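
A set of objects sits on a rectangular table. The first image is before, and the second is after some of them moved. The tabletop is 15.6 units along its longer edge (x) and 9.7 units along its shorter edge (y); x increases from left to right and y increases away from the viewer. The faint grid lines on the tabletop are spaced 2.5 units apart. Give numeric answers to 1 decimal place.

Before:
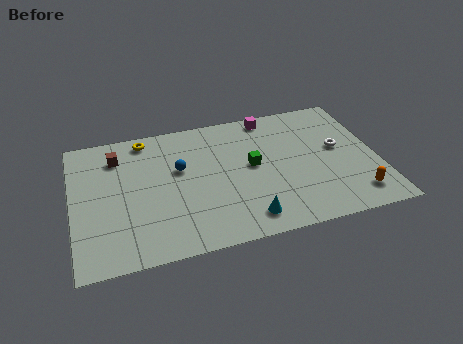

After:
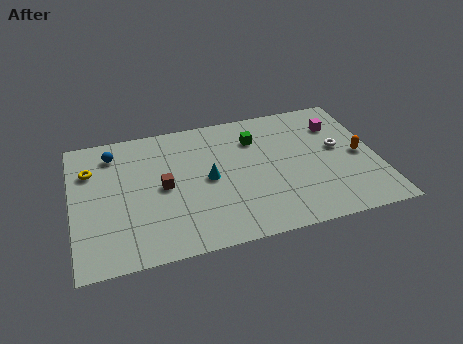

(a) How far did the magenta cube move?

3.7

From (10.4, 8.7) to (13.8, 7.2), the magenta cube covered √(3.4² + 1.5²) ≈ 3.7 units.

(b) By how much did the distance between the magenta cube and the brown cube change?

+1.4

Before: roughly 8.1 units apart; after: 9.5. That's 1.4 units further apart.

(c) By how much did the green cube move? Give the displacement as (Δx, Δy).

(0.3, 2.0)

The green cube started near (9.2, 5.2) and ended near (9.5, 7.2).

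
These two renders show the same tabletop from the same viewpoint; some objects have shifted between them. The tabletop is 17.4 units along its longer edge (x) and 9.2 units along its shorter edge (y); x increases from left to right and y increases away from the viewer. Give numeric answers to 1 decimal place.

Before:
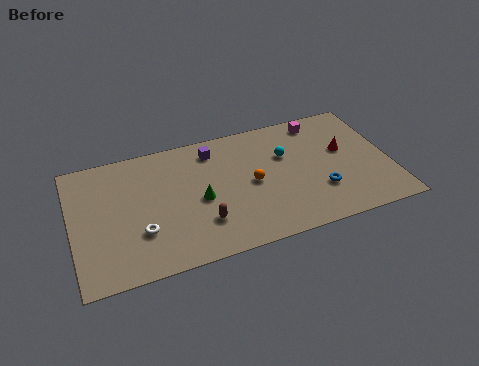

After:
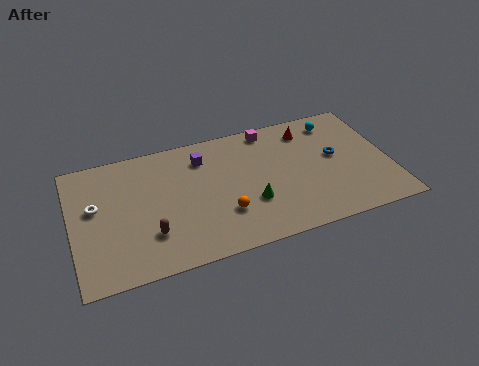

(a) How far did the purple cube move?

0.7

From (7.9, 7.6) to (7.3, 7.2), the purple cube covered √(0.6² + 0.4²) ≈ 0.7 units.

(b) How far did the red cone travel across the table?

2.8

The red cone moved from about (15.0, 5.4) to (13.2, 7.5), a distance of √(1.8² + 2.1²) ≈ 2.8.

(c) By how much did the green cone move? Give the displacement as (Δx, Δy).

(2.7, -1.1)

The green cone was at about (6.9, 4.2) and moved to about (9.6, 3.1).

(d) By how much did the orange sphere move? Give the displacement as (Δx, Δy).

(-1.7, -1.7)

The orange sphere was at about (9.8, 4.5) and moved to about (8.1, 2.8).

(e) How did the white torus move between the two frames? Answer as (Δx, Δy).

(-2.3, 2.5)

The white torus was at about (3.6, 2.9) and moved to about (1.3, 5.4).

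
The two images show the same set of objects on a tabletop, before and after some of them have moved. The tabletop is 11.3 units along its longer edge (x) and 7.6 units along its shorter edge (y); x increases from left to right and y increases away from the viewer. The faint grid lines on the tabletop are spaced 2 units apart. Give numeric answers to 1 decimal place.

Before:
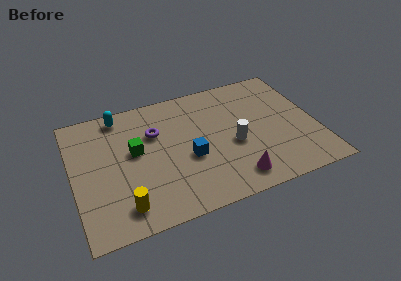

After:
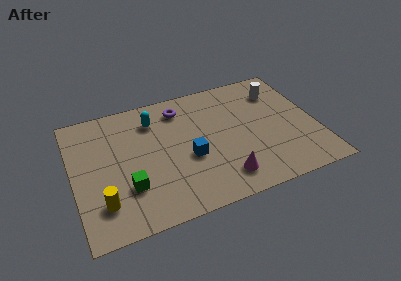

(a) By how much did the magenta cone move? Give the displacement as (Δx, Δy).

(-0.5, 0.2)

From the two frames, the magenta cone sits at roughly (7.2, 1.2) before and (6.7, 1.4) after.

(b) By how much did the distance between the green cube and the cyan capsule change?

+1.4

The distance was about 2.5 in the first image and 3.9 in the second, so they moved 1.4 units further apart.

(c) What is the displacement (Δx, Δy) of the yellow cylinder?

(-0.9, 0.5)

The yellow cylinder started near (2.1, 1.3) and ended near (1.2, 1.8).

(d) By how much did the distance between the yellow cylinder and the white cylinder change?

+3.9

Before: roughly 5.6 units apart; after: 9.5. That's 3.9 units further apart.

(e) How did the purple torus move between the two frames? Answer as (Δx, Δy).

(1.3, 1.1)

From the two frames, the purple torus sits at roughly (3.9, 5.1) before and (5.2, 6.2) after.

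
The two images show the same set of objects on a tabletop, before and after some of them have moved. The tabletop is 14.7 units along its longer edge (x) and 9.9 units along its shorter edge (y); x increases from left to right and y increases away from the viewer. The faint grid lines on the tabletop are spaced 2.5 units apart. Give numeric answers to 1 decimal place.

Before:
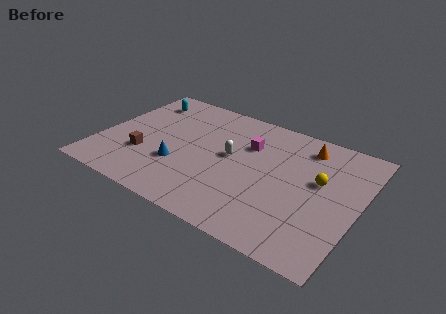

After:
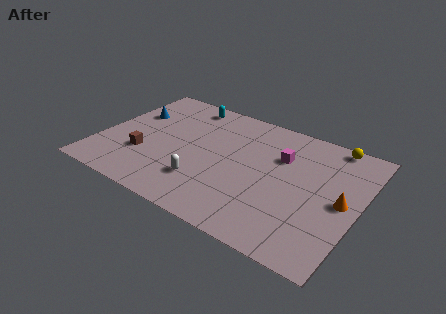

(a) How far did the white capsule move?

3.0

The white capsule was near (7.4, 5.4) before and (6.3, 2.6) after, so it travelled √(1.1² + 2.8²) ≈ 3.0 units.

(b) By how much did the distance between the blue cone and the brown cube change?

+1.5

They were about 2.0 units apart before and 3.5 after — 1.5 units further apart.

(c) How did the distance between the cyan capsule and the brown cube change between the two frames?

+0.8

The distance was about 4.9 in the first image and 5.7 in the second, so they moved 0.8 units further apart.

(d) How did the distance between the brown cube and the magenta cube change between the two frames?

+1.6

Before: roughly 6.6 units apart; after: 8.2. That's 1.6 units further apart.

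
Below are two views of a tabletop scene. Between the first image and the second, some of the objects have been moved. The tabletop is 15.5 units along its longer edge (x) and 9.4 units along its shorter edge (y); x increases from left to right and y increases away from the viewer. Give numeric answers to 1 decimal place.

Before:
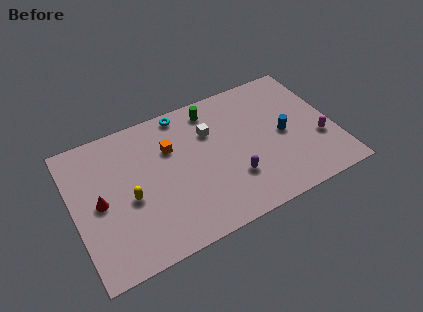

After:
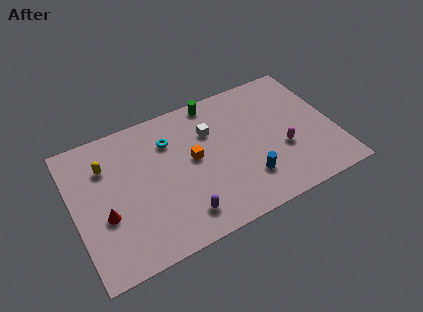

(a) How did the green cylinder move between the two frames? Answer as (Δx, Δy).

(0.2, 0.5)

The green cylinder was at about (8.6, 8.0) and moved to about (8.8, 8.5).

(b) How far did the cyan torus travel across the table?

1.9

From (6.9, 8.5) to (5.9, 6.9), the cyan torus covered √(1.0² + 1.6²) ≈ 1.9 units.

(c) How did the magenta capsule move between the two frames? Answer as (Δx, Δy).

(-2.2, 0.2)

From the two frames, the magenta capsule sits at roughly (14.5, 3.3) before and (12.3, 3.5) after.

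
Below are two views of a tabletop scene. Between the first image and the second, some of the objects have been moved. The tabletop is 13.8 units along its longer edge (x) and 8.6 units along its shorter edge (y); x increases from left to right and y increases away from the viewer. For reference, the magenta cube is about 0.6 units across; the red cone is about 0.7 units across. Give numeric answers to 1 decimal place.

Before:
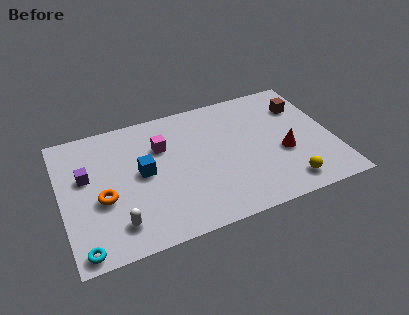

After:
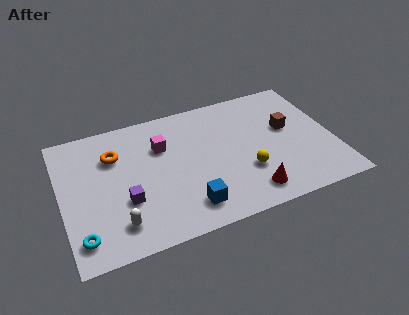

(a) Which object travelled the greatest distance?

the blue cube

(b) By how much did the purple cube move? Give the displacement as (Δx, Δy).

(1.8, -2.2)

The purple cube started near (1.3, 5.2) and ended near (3.1, 3.0).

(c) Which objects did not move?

the magenta cube and the white capsule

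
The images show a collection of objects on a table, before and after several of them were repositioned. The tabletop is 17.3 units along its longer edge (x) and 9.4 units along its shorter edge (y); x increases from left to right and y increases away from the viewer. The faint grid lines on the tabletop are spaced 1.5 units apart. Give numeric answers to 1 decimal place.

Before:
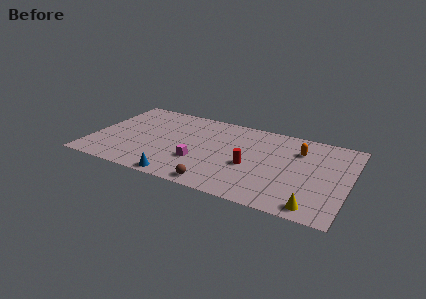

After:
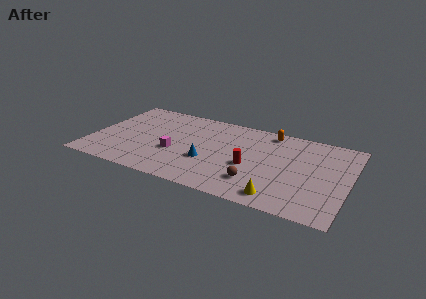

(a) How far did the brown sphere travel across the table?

2.8

The brown sphere moved from about (8.9, 1.0) to (11.4, 2.3), a distance of √(2.5² + 1.3²) ≈ 2.8.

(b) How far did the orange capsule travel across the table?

2.5

From (13.8, 6.9) to (11.7, 8.3), the orange capsule covered √(2.1² + 1.4²) ≈ 2.5 units.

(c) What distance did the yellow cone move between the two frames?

2.3

The yellow cone was near (15.3, 1.1) before and (13.0, 1.3) after, so it travelled √(2.3² + 0.2²) ≈ 2.3 units.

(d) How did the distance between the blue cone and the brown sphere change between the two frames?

+1.1

They were about 2.5 units apart before and 3.6 after — 1.1 units further apart.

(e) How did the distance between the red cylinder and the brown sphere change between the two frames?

-1.8

Before: roughly 3.5 units apart; after: 1.7. That's 1.8 units closer together.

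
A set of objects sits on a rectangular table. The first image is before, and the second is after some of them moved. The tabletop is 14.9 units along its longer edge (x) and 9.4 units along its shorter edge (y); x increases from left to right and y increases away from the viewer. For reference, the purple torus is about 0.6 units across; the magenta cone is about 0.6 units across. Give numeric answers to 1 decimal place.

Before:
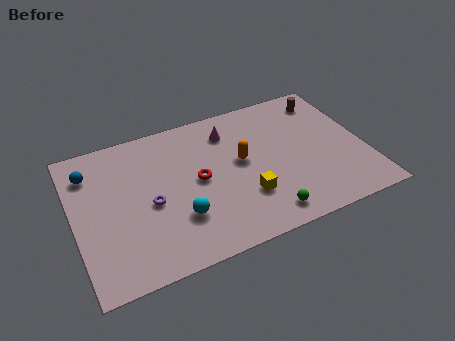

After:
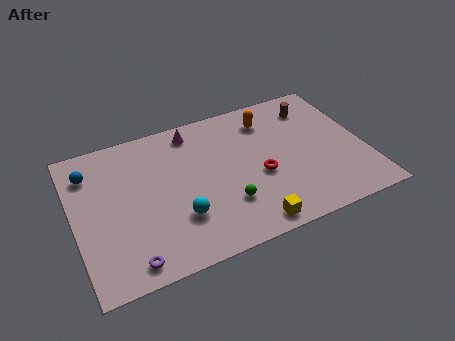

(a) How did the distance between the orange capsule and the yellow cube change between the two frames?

+4.3

The distance was about 2.4 in the first image and 6.7 in the second, so they moved 4.3 units further apart.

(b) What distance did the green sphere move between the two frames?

2.3

From (9.3, 1.3) to (7.5, 2.7), the green sphere covered √(1.8² + 1.4²) ≈ 2.3 units.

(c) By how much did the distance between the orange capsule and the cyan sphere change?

+2.8

Before: roughly 4.2 units apart; after: 7.0. That's 2.8 units further apart.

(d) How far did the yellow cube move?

1.8

The yellow cube was near (8.5, 2.8) before and (8.5, 1.0) after, so it travelled √(0.0² + 1.8²) ≈ 1.8 units.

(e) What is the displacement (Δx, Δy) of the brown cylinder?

(-0.7, -0.3)

From the two frames, the brown cylinder sits at roughly (13.4, 7.8) before and (12.7, 7.5) after.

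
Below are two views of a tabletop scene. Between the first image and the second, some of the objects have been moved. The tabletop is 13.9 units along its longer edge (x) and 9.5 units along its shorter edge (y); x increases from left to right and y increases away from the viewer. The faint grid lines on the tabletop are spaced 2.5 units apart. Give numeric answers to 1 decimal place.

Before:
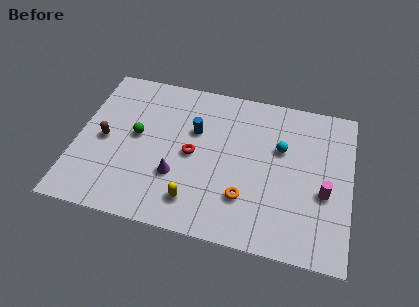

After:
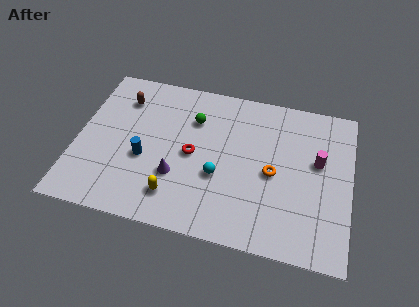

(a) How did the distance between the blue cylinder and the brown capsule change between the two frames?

-1.0

The distance was about 4.8 in the first image and 3.8 in the second, so they moved 1.0 units closer together.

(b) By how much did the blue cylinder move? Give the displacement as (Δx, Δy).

(-2.4, -2.3)

The blue cylinder started near (5.9, 6.1) and ended near (3.5, 3.8).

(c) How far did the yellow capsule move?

1.0

The yellow capsule was near (6.2, 1.8) before and (5.2, 1.9) after, so it travelled √(1.0² + 0.1²) ≈ 1.0 units.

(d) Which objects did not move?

the red torus and the purple cone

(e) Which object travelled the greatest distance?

the cyan sphere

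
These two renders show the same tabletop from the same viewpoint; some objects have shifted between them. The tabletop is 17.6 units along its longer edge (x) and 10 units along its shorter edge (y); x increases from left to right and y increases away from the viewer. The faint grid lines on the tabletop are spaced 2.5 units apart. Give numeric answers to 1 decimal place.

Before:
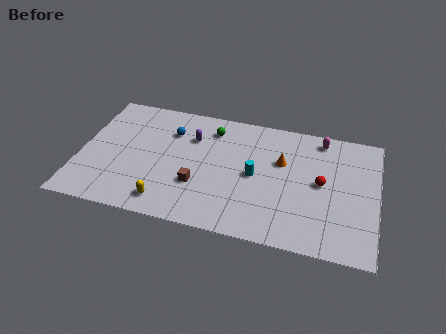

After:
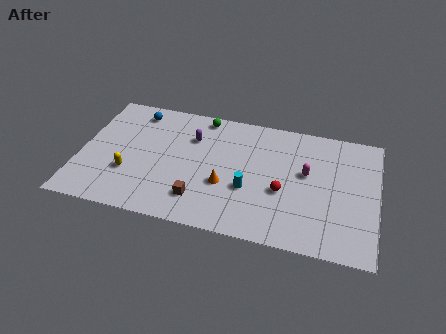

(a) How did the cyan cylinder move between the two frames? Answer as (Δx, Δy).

(-0.3, -1.2)

The cyan cylinder started near (10.4, 4.9) and ended near (10.1, 3.7).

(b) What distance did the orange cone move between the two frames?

4.2

The orange cone moved from about (11.9, 6.4) to (8.7, 3.7), a distance of √(3.2² + 2.7²) ≈ 4.2.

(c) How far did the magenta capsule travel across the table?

3.1

From (14.1, 8.8) to (13.4, 5.8), the magenta capsule covered √(0.7² + 3.0²) ≈ 3.1 units.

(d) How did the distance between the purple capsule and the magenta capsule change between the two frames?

-0.8

Before: roughly 7.8 units apart; after: 7.0. That's 0.8 units closer together.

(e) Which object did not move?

the purple capsule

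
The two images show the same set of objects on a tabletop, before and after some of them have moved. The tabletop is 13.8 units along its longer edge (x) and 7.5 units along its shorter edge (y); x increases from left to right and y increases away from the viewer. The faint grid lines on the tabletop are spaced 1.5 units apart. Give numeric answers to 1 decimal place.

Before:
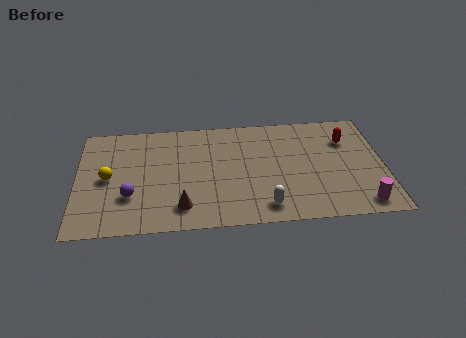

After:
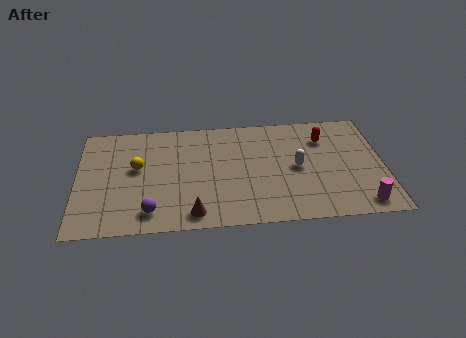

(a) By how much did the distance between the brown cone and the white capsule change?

+1.7

The distance was about 3.7 in the first image and 5.4 in the second, so they moved 1.7 units further apart.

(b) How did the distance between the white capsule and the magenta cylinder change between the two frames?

-0.4

Before: roughly 4.3 units apart; after: 3.9. That's 0.4 units closer together.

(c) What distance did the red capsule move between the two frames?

1.0

The red capsule was near (12.2, 5.4) before and (11.2, 5.6) after, so it travelled √(1.0² + 0.2²) ≈ 1.0 units.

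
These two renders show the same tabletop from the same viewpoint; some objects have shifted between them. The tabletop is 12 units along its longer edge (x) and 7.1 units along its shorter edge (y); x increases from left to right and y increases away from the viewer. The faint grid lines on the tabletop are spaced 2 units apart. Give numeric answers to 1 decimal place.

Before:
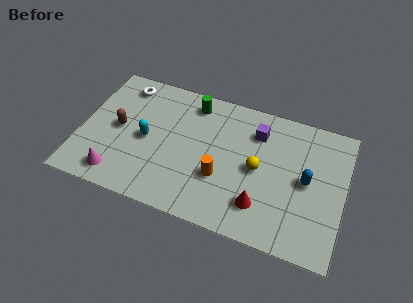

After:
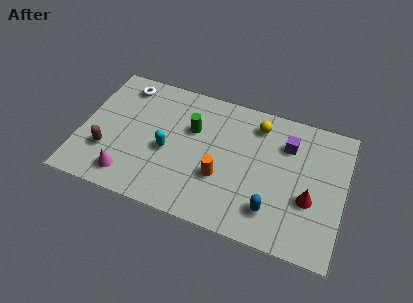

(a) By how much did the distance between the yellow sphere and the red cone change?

+2.2

They were about 1.8 units apart before and 4.0 after — 2.2 units further apart.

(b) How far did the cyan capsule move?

1.0

From (3.0, 3.4) to (4.0, 3.1), the cyan capsule covered √(1.0² + 0.3²) ≈ 1.0 units.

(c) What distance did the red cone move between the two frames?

2.3

The red cone moved from about (8.4, 1.7) to (10.5, 2.7), a distance of √(2.1² + 1.0²) ≈ 2.3.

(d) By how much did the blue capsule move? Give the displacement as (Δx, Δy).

(-1.4, -2.0)

The blue capsule started near (10.3, 3.6) and ended near (8.9, 1.6).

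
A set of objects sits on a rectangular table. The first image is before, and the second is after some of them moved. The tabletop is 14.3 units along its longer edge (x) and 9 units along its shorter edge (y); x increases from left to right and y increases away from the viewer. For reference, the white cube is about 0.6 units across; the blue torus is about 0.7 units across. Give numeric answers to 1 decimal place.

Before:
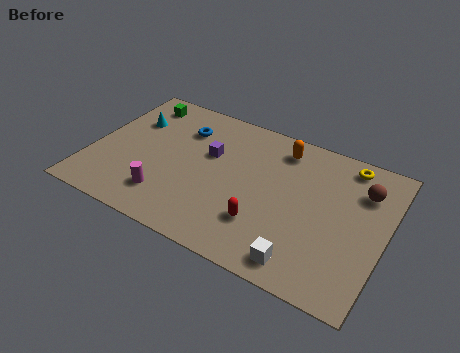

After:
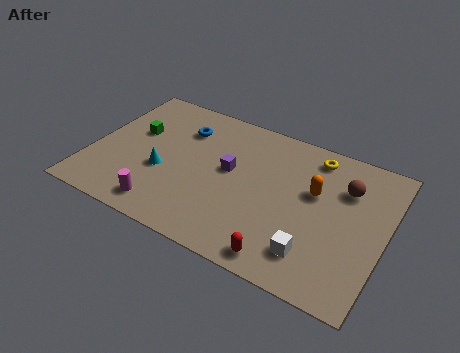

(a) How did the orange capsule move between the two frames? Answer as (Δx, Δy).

(1.9, -2.0)

The orange capsule was at about (8.9, 7.5) and moved to about (10.8, 5.5).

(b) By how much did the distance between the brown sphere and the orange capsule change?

-2.5

Before: roughly 4.2 units apart; after: 1.7. That's 2.5 units closer together.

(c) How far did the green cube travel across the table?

2.1

From (1.7, 7.6) to (1.9, 5.5), the green cube covered √(0.2² + 2.1²) ≈ 2.1 units.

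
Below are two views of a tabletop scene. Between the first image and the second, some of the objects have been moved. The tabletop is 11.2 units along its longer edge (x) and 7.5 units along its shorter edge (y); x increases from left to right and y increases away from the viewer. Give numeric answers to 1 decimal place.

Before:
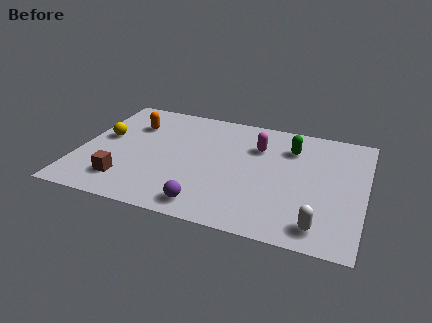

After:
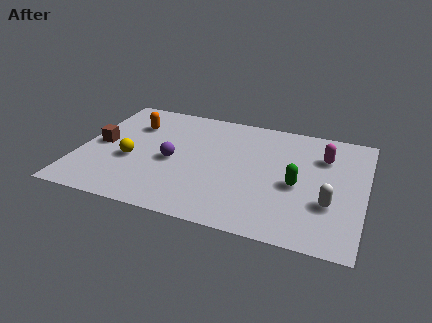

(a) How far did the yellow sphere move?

1.7

The yellow sphere moved from about (0.9, 4.2) to (2.1, 3.0), a distance of √(1.2² + 1.2²) ≈ 1.7.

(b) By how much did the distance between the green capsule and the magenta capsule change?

+1.0

Before: roughly 1.3 units apart; after: 2.3. That's 1.0 units further apart.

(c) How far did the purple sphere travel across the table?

2.9

The purple sphere moved from about (5.3, 1.0) to (3.7, 3.4), a distance of √(1.6² + 2.4²) ≈ 2.9.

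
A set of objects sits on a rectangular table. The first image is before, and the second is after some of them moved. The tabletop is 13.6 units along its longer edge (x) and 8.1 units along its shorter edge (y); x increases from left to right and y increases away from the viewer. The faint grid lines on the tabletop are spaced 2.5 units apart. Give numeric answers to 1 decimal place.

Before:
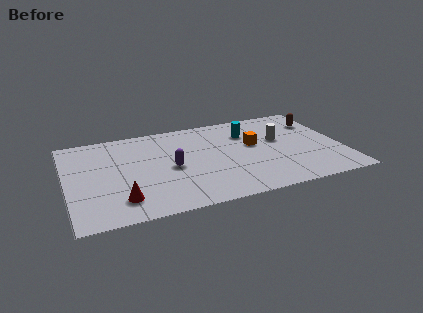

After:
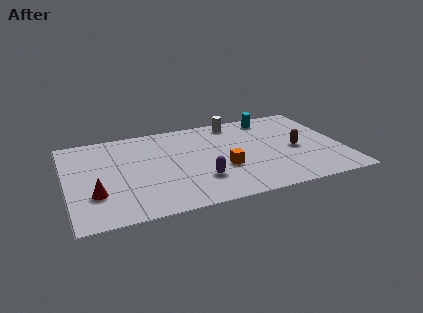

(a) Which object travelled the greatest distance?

the white cylinder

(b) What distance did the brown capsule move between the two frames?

2.7

The brown capsule was near (12.7, 6.0) before and (11.3, 3.7) after, so it travelled √(1.4² + 2.3²) ≈ 2.7 units.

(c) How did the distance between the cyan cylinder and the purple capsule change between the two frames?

+1.7

The distance was about 4.5 in the first image and 6.2 in the second, so they moved 1.7 units further apart.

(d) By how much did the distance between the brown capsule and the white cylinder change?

+1.9

The distance was about 2.4 in the first image and 4.3 in the second, so they moved 1.9 units further apart.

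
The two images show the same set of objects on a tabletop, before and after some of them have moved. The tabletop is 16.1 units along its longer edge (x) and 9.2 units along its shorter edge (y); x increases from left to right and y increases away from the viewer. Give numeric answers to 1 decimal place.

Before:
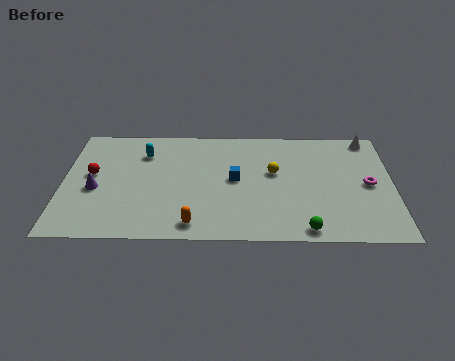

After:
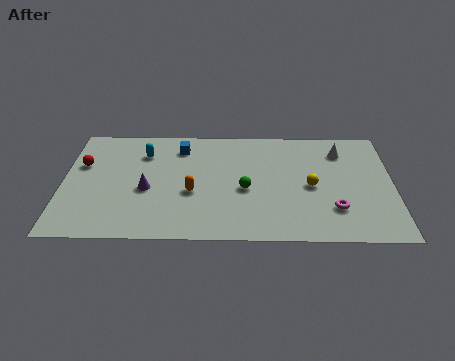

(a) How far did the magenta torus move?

2.6

The magenta torus moved from about (14.9, 4.5) to (13.2, 2.5), a distance of √(1.7² + 2.0²) ≈ 2.6.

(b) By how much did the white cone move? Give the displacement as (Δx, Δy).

(-1.4, -1.1)

The white cone started near (15.0, 8.3) and ended near (13.6, 7.2).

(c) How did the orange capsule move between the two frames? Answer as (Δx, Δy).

(-0.1, 2.5)

The orange capsule was at about (6.4, 1.2) and moved to about (6.3, 3.7).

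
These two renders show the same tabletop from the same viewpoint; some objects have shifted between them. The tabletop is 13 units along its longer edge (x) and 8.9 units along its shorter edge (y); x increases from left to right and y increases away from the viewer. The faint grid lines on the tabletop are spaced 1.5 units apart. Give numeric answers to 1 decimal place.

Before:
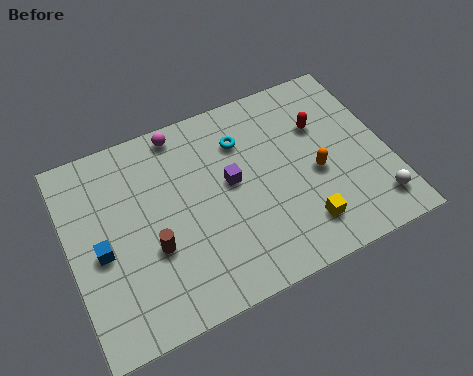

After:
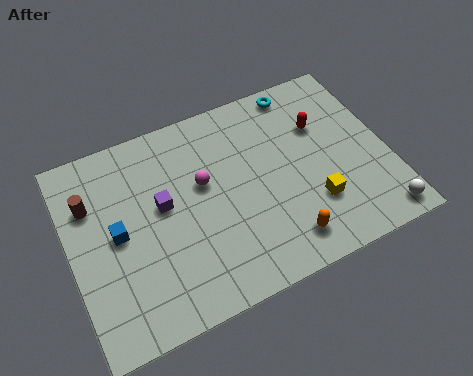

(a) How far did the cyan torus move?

3.0

The cyan torus moved from about (7.3, 6.6) to (9.9, 8.0), a distance of √(2.6² + 1.4²) ≈ 3.0.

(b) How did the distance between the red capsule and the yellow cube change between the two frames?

-0.9

Before: roughly 4.4 units apart; after: 3.5. That's 0.9 units closer together.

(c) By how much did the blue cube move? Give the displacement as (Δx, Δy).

(0.7, 0.5)

The blue cube was at about (1.2, 4.0) and moved to about (1.9, 4.5).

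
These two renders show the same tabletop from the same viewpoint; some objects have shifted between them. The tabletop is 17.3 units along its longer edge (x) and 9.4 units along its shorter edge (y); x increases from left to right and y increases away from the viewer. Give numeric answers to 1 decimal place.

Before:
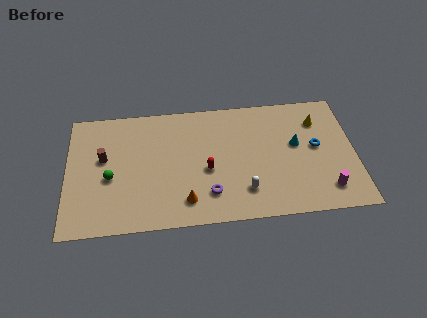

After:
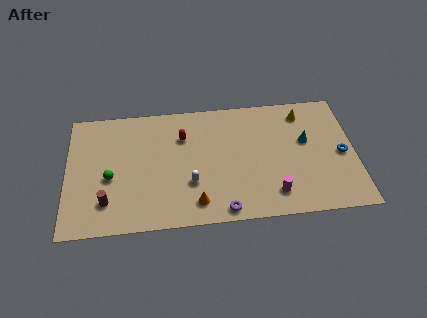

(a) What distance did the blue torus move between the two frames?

1.7

The blue torus was near (15.0, 5.1) before and (16.5, 4.4) after, so it travelled √(1.5² + 0.7²) ≈ 1.7 units.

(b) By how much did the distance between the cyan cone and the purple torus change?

+0.7

Before: roughly 6.2 units apart; after: 6.9. That's 0.7 units further apart.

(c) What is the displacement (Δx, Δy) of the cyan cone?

(0.6, 0.2)

The cyan cone started near (13.8, 5.4) and ended near (14.4, 5.6).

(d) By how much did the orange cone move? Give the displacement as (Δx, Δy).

(0.6, -0.2)

From the two frames, the orange cone sits at roughly (7.1, 1.8) before and (7.7, 1.6) after.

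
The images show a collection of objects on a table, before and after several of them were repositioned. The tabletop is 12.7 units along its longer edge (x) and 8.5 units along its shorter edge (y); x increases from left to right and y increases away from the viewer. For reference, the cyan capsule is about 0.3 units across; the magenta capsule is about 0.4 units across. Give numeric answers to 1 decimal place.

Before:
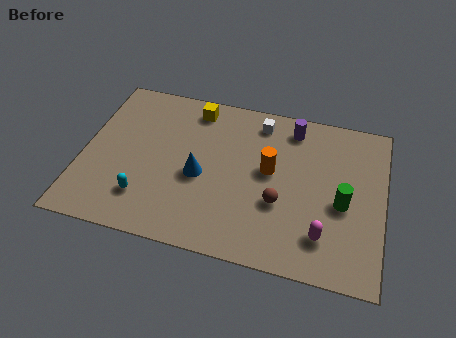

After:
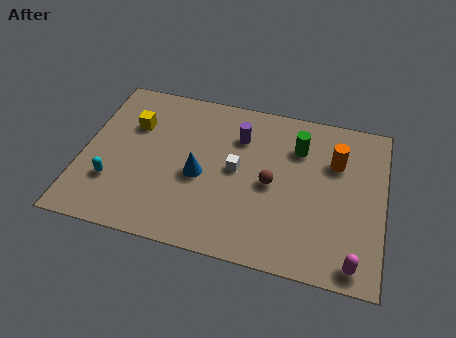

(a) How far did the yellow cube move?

2.9

From (4.5, 7.3) to (2.0, 5.8), the yellow cube covered √(2.5² + 1.5²) ≈ 2.9 units.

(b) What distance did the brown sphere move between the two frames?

1.0

From (8.4, 3.1) to (8.0, 4.0), the brown sphere covered √(0.4² + 0.9²) ≈ 1.0 units.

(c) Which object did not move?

the blue cone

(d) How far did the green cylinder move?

3.2

The green cylinder moved from about (11.0, 3.7) to (9.0, 6.2), a distance of √(2.0² + 2.5²) ≈ 3.2.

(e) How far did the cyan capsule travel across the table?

1.5

The cyan capsule moved from about (2.8, 2.0) to (1.4, 2.5), a distance of √(1.4² + 0.5²) ≈ 1.5.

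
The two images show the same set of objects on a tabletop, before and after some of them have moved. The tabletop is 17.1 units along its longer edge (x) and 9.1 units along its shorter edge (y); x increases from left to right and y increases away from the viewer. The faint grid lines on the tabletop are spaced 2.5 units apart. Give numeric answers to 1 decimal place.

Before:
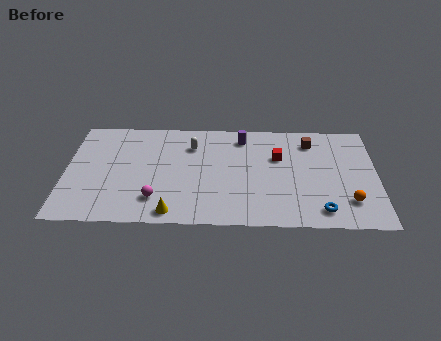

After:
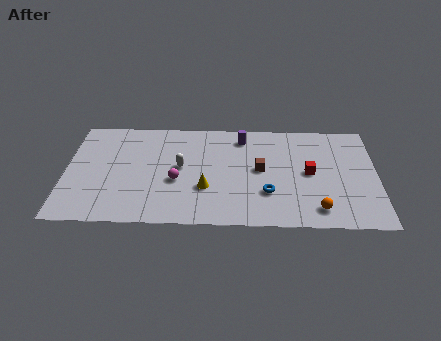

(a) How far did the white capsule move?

2.0

The white capsule was near (6.9, 6.8) before and (6.3, 4.9) after, so it travelled √(0.6² + 1.9²) ≈ 2.0 units.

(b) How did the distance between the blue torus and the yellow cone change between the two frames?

-4.7

They were about 8.1 units apart before and 3.4 after — 4.7 units closer together.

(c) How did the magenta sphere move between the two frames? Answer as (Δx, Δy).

(1.1, 1.6)

The magenta sphere was at about (5.0, 2.1) and moved to about (6.1, 3.7).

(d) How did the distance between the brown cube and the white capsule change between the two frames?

-2.2

They were about 6.6 units apart before and 4.4 after — 2.2 units closer together.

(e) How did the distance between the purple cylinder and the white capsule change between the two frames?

+1.4

Before: roughly 2.9 units apart; after: 4.3. That's 1.4 units further apart.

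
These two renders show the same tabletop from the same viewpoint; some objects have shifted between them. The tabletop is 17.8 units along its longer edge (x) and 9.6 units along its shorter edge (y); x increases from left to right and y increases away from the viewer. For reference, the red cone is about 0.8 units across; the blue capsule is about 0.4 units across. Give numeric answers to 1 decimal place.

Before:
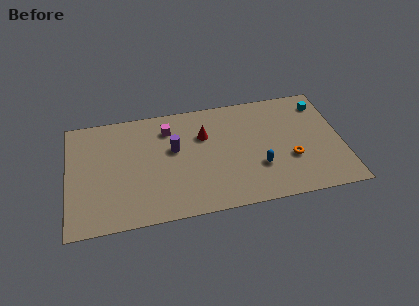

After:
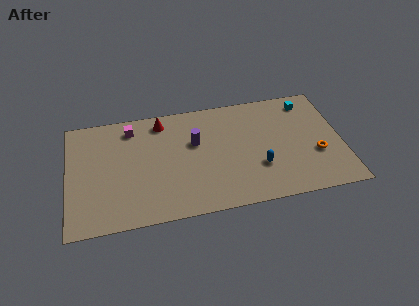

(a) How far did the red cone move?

3.2

From (8.9, 6.5) to (6.2, 8.2), the red cone covered √(2.7² + 1.7²) ≈ 3.2 units.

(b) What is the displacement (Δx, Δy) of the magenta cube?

(-2.4, 0.5)

From the two frames, the magenta cube sits at roughly (6.6, 7.5) before and (4.2, 8.0) after.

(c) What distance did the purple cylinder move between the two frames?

1.4

The purple cylinder was near (6.9, 5.7) before and (8.3, 6.0) after, so it travelled √(1.4² + 0.3²) ≈ 1.4 units.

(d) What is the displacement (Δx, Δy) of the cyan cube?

(-0.9, 0.3)

The cyan cube was at about (16.7, 7.8) and moved to about (15.8, 8.1).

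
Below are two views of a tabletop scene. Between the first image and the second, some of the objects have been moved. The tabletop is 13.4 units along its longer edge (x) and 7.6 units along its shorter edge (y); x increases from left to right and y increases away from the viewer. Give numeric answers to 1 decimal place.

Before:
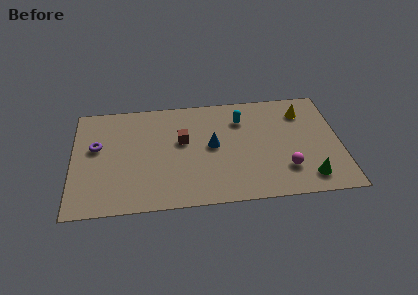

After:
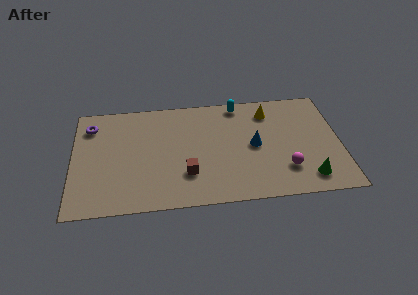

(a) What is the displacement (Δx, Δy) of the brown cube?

(0.2, -2.3)

The brown cube started near (5.5, 4.5) and ended near (5.7, 2.2).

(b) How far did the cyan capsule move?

1.1

From (8.5, 5.7) to (8.4, 6.8), the cyan capsule covered √(0.1² + 1.1²) ≈ 1.1 units.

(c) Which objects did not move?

the magenta sphere and the green cone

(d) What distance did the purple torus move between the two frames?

1.5

The purple torus moved from about (1.2, 4.5) to (0.9, 6.0), a distance of √(0.3² + 1.5²) ≈ 1.5.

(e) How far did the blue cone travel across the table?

2.1

From (7.0, 4.0) to (9.1, 3.8), the blue cone covered √(2.1² + 0.2²) ≈ 2.1 units.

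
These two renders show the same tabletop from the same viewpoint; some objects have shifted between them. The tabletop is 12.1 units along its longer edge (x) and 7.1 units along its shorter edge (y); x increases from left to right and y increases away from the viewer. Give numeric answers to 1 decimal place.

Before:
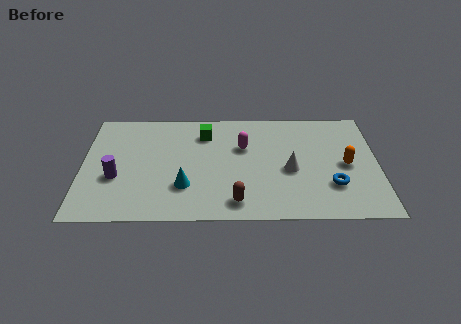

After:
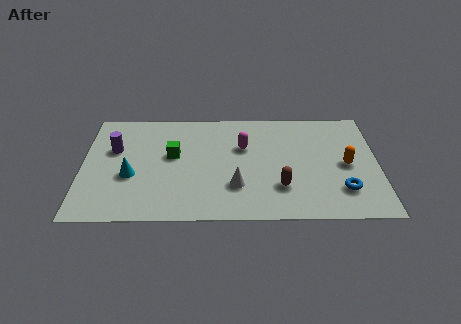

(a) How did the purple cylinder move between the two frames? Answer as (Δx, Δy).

(-0.1, 1.8)

The purple cylinder was at about (1.4, 2.7) and moved to about (1.3, 4.5).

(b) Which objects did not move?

the orange capsule and the magenta capsule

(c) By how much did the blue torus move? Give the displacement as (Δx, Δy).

(0.4, -0.3)

The blue torus was at about (10.2, 2.1) and moved to about (10.6, 1.8).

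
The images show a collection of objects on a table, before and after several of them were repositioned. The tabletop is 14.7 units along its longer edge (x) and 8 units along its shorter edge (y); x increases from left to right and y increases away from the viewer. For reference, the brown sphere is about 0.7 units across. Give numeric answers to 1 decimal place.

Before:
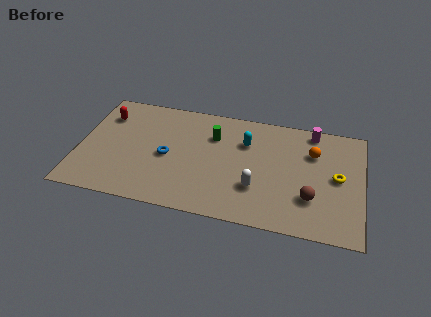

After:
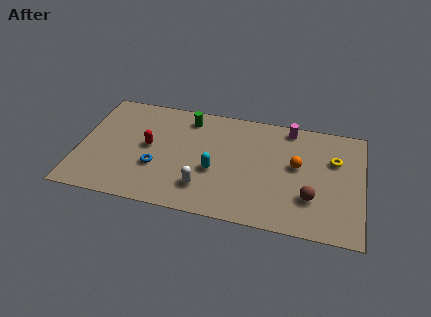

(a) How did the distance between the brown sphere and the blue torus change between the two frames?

+0.4

Before: roughly 7.6 units apart; after: 8.0. That's 0.4 units further apart.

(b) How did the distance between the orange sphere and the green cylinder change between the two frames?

+1.0

They were about 5.2 units apart before and 6.2 after — 1.0 units further apart.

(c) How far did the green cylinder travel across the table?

1.7

From (6.9, 5.7) to (5.5, 6.7), the green cylinder covered √(1.4² + 1.0²) ≈ 1.7 units.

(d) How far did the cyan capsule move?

2.8

The cyan capsule moved from about (8.6, 5.6) to (7.1, 3.2), a distance of √(1.5² + 2.4²) ≈ 2.8.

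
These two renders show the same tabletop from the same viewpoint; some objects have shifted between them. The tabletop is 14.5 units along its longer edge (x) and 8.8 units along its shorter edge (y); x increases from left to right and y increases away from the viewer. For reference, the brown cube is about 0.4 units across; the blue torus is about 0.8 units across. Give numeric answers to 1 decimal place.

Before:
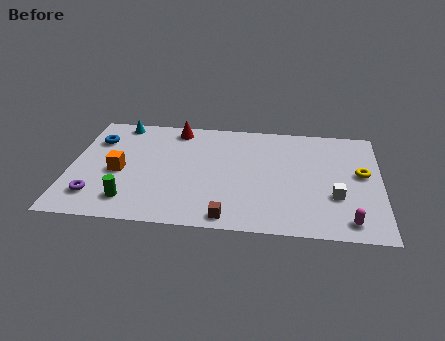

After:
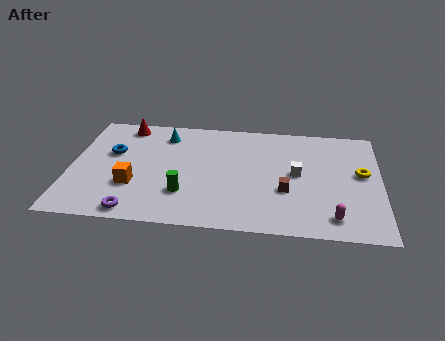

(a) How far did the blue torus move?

1.3

The blue torus was near (1.1, 6.4) before and (1.9, 5.4) after, so it travelled √(0.8² + 1.0²) ≈ 1.3 units.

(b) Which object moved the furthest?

the brown cube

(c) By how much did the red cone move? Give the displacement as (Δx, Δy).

(-2.4, 0.0)

The red cone was at about (4.8, 7.7) and moved to about (2.4, 7.7).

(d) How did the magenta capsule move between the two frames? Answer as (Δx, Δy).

(-0.7, 0.2)

From the two frames, the magenta capsule sits at roughly (13.0, 1.2) before and (12.3, 1.4) after.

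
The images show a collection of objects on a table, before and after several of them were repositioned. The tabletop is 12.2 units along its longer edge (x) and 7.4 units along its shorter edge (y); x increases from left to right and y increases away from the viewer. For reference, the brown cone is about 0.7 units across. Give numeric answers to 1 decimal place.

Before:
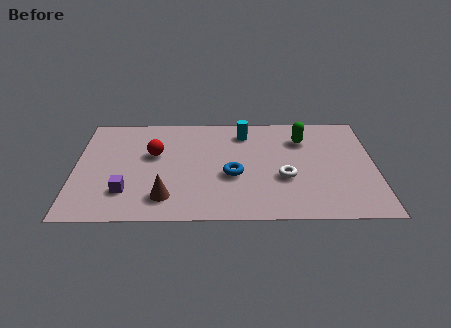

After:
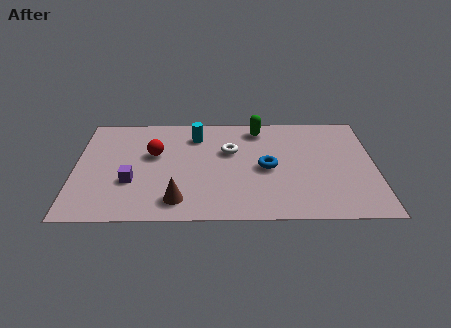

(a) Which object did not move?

the red sphere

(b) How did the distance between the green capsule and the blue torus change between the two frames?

-1.0

Before: roughly 3.8 units apart; after: 2.8. That's 1.0 units closer together.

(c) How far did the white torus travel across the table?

2.9

From (8.5, 2.8) to (6.3, 4.7), the white torus covered √(2.2² + 1.9²) ≈ 2.9 units.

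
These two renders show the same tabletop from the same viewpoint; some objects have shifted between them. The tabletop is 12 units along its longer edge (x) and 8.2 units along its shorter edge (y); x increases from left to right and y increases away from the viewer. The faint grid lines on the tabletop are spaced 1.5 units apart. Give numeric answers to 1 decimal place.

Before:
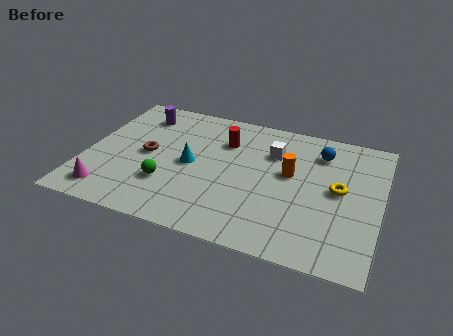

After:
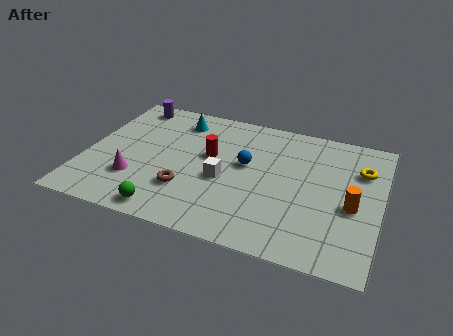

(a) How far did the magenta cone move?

1.5

The magenta cone moved from about (1.2, 1.3) to (2.2, 2.4), a distance of √(1.0² + 1.1²) ≈ 1.5.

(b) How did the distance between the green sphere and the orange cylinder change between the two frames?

+2.4

The distance was about 5.3 in the first image and 7.7 in the second, so they moved 2.4 units further apart.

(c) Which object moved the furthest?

the blue sphere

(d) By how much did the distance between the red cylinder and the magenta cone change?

-2.6

They were about 6.3 units apart before and 3.7 after — 2.6 units closer together.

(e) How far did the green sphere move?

1.6

The green sphere was near (3.5, 2.5) before and (3.7, 0.9) after, so it travelled √(0.2² + 1.6²) ≈ 1.6 units.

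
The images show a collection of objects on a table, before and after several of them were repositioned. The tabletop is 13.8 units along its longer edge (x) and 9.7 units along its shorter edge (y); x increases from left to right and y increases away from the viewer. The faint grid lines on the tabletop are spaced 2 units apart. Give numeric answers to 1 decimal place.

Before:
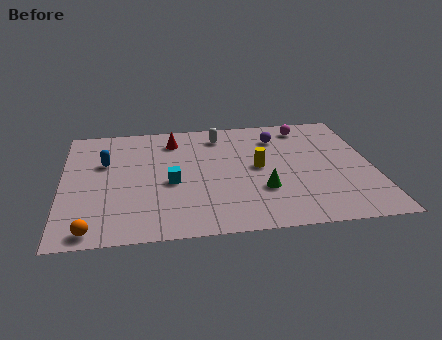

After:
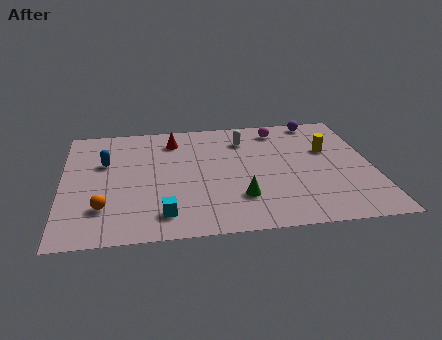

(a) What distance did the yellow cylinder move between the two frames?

3.4

The yellow cylinder moved from about (8.7, 5.0) to (11.9, 6.1), a distance of √(3.2² + 1.1²) ≈ 3.4.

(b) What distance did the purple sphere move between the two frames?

2.3

The purple sphere was near (9.7, 7.5) before and (11.6, 8.8) after, so it travelled √(1.9² + 1.3²) ≈ 2.3 units.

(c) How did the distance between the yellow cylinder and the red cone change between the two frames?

+2.5

Before: roughly 4.6 units apart; after: 7.1. That's 2.5 units further apart.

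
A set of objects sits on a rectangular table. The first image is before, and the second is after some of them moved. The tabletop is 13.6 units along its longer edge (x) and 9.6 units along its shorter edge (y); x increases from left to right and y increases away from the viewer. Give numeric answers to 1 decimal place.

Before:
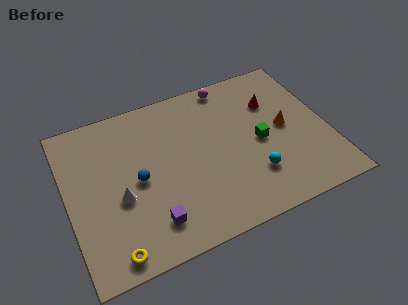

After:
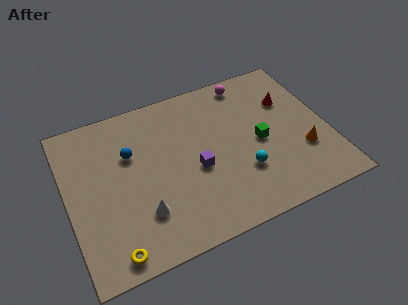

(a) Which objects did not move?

the yellow torus and the green cube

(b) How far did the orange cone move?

1.9

The orange cone moved from about (11.4, 4.9) to (12.1, 3.1), a distance of √(0.7² + 1.8²) ≈ 1.9.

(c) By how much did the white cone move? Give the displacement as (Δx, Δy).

(1.0, -1.3)

The white cone started near (2.6, 3.9) and ended near (3.6, 2.6).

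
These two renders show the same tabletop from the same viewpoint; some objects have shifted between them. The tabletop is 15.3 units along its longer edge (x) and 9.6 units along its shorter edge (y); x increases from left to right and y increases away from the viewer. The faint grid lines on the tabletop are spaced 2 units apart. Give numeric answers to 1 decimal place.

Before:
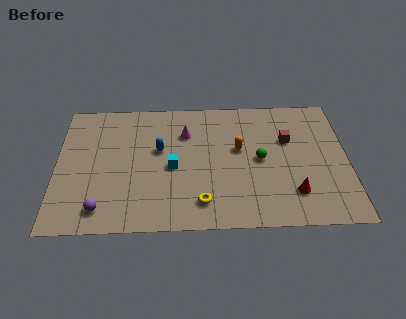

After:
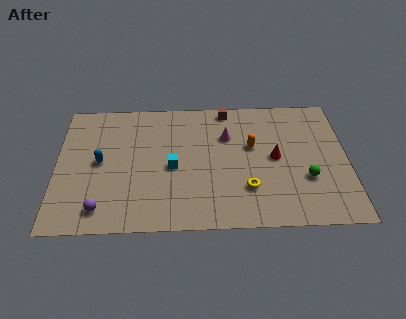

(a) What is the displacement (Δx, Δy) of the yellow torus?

(2.4, 0.9)

From the two frames, the yellow torus sits at roughly (7.6, 1.8) before and (10.0, 2.7) after.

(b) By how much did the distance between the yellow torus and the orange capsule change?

-1.2

The distance was about 4.3 in the first image and 3.1 in the second, so they moved 1.2 units closer together.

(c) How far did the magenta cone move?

2.2

From (6.8, 6.9) to (9.0, 6.6), the magenta cone covered √(2.2² + 0.3²) ≈ 2.2 units.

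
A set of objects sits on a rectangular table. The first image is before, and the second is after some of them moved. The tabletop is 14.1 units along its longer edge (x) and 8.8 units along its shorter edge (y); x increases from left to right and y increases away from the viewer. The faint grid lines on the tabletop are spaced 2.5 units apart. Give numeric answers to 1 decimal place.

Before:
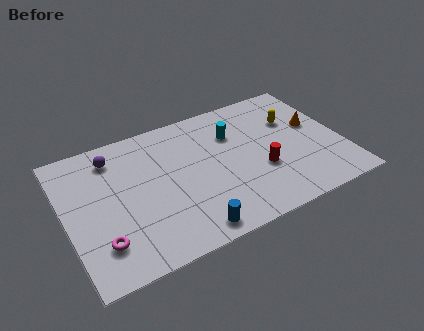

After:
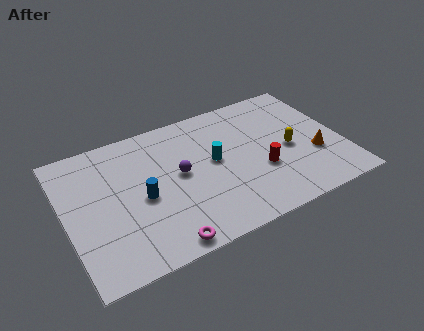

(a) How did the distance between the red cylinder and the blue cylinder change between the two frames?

+1.5

They were about 4.6 units apart before and 6.1 after — 1.5 units further apart.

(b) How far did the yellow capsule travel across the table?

2.0

The yellow capsule moved from about (11.9, 5.9) to (11.4, 4.0), a distance of √(0.5² + 1.9²) ≈ 2.0.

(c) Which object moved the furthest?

the purple sphere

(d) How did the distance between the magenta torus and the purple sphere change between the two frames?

-1.1

They were about 5.2 units apart before and 4.1 after — 1.1 units closer together.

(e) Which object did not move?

the red cylinder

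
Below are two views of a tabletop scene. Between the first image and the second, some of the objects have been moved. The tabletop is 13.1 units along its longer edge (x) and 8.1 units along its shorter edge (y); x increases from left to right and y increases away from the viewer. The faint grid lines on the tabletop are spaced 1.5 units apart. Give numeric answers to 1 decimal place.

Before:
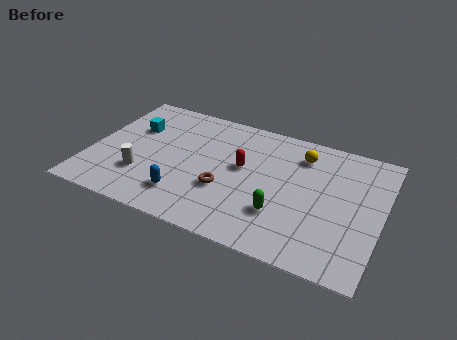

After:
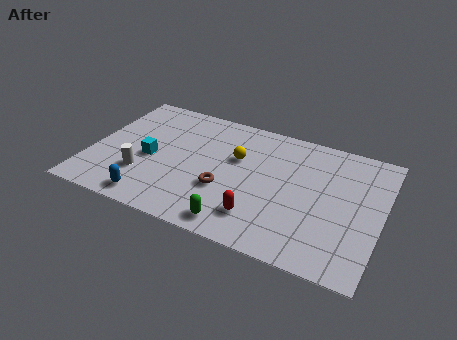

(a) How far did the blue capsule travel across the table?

1.6

From (4.5, 1.8) to (3.1, 1.0), the blue capsule covered √(1.4² + 0.8²) ≈ 1.6 units.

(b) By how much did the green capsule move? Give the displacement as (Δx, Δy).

(-1.8, -1.4)

The green capsule was at about (8.8, 2.4) and moved to about (7.0, 1.0).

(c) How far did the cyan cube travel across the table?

2.1

The cyan cube was near (1.7, 5.4) before and (2.7, 3.6) after, so it travelled √(1.0² + 1.8²) ≈ 2.1 units.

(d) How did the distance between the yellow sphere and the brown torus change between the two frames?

-2.5

They were about 4.7 units apart before and 2.2 after — 2.5 units closer together.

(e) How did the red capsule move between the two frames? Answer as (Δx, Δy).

(1.1, -2.8)

The red capsule was at about (6.8, 4.6) and moved to about (7.9, 1.8).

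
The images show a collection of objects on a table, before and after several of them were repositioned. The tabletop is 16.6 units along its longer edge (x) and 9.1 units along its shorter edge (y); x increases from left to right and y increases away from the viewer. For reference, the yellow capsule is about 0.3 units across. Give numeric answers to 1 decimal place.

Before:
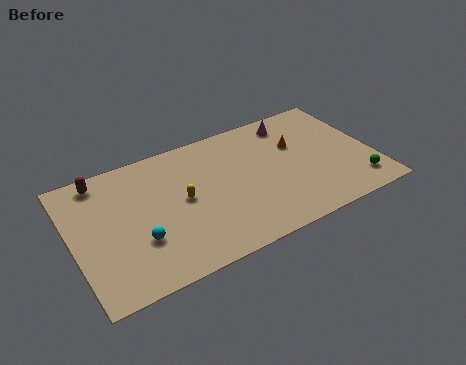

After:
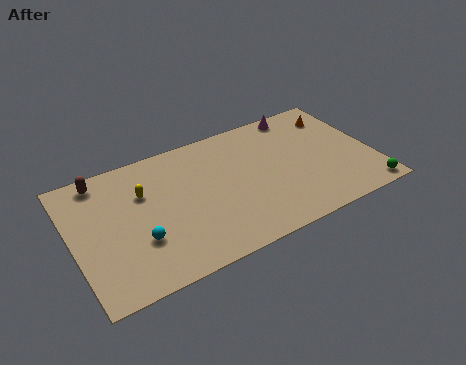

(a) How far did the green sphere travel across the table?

0.9

From (15.4, 1.7) to (15.8, 0.9), the green sphere covered √(0.4² + 0.8²) ≈ 0.9 units.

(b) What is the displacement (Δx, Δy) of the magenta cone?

(0.5, 0.5)

From the two frames, the magenta cone sits at roughly (12.6, 7.7) before and (13.1, 8.2) after.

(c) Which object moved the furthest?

the orange cone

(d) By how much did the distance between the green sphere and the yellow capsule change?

+3.0

They were about 9.9 units apart before and 12.9 after — 3.0 units further apart.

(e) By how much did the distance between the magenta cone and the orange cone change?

+0.4

Before: roughly 1.8 units apart; after: 2.2. That's 0.4 units further apart.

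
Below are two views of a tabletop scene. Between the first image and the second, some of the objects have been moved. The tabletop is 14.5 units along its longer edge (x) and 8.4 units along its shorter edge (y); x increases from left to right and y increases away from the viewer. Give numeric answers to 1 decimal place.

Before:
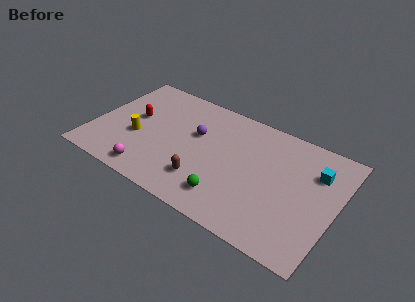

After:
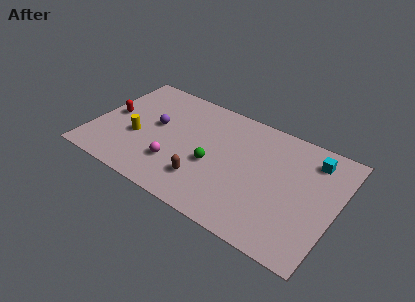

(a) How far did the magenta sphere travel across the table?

1.8

From (3.9, 1.1) to (5.2, 2.4), the magenta sphere covered √(1.3² + 1.3²) ≈ 1.8 units.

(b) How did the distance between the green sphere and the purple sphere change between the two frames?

-0.4

Before: roughly 4.3 units apart; after: 3.9. That's 0.4 units closer together.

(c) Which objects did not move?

the yellow cylinder and the brown capsule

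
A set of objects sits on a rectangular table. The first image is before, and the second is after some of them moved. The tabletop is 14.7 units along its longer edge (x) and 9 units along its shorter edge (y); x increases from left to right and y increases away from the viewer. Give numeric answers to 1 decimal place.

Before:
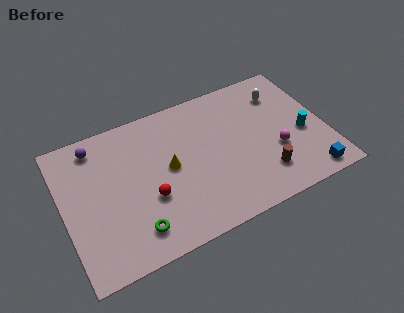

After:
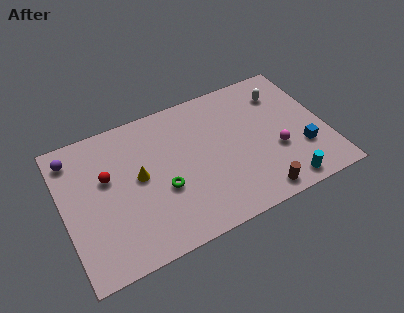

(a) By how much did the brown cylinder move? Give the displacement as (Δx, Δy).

(-0.5, -1.1)

The brown cylinder was at about (10.9, 2.1) and moved to about (10.4, 1.0).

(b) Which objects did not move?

the magenta sphere and the white capsule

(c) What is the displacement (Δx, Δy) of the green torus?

(1.8, 1.8)

The green torus started near (3.6, 1.7) and ended near (5.4, 3.5).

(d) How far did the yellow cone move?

1.7

From (5.9, 4.7) to (4.2, 4.8), the yellow cone covered √(1.7² + 0.1²) ≈ 1.7 units.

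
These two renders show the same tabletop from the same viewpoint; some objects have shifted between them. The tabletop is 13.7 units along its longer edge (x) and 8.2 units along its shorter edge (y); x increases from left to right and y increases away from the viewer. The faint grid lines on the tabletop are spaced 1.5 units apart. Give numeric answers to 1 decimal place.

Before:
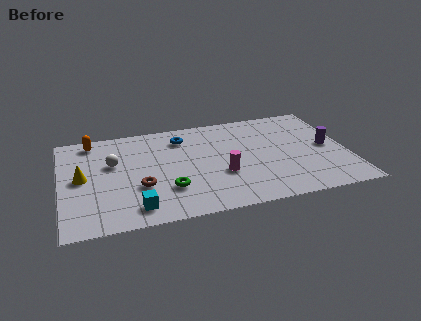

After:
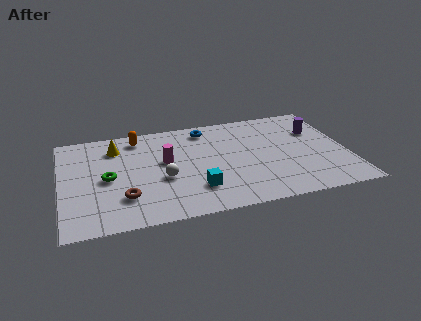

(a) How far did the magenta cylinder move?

3.1

The magenta cylinder moved from about (7.6, 3.0) to (5.0, 4.7), a distance of √(2.6² + 1.7²) ≈ 3.1.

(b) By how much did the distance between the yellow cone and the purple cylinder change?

-2.1

Before: roughly 11.8 units apart; after: 9.7. That's 2.1 units closer together.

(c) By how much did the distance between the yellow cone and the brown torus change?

+1.2

Before: roughly 3.0 units apart; after: 4.2. That's 1.2 units further apart.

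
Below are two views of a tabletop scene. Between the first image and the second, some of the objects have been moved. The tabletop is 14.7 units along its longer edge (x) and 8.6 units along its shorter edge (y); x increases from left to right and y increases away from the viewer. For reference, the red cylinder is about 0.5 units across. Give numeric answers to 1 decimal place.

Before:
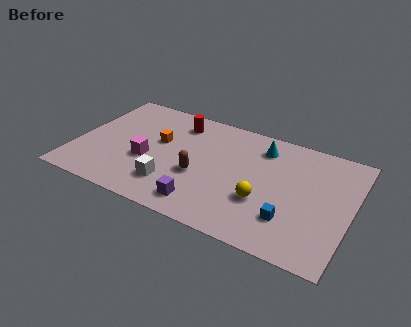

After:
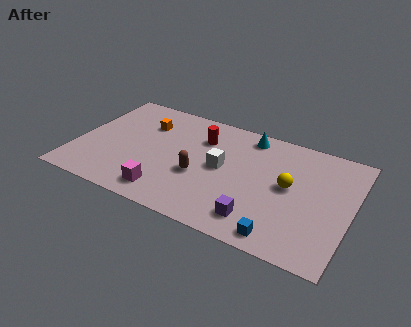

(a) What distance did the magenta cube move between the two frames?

2.4

From (3.9, 3.4) to (5.2, 1.4), the magenta cube covered √(1.3² + 2.0²) ≈ 2.4 units.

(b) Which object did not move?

the brown capsule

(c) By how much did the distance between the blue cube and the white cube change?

-1.3

Before: roughly 6.3 units apart; after: 5.0. That's 1.3 units closer together.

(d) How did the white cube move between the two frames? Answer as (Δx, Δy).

(2.4, 2.4)

From the two frames, the white cube sits at roughly (5.4, 2.1) before and (7.8, 4.5) after.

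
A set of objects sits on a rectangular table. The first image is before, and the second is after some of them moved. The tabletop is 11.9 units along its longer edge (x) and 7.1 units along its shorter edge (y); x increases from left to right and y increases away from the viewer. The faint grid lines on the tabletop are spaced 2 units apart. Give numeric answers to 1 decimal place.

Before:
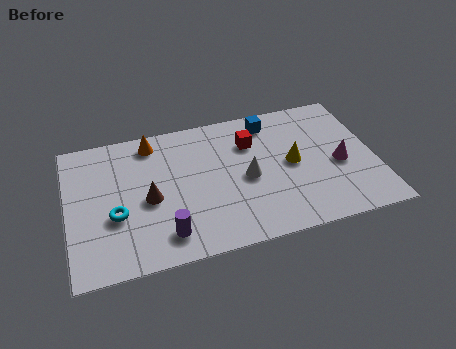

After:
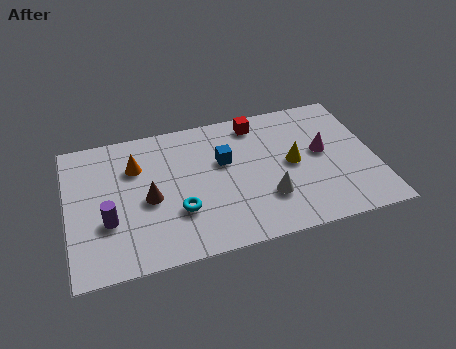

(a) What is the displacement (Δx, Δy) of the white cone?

(0.7, -1.2)

The white cone was at about (6.9, 3.3) and moved to about (7.6, 2.1).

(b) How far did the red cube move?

1.0

The red cube was near (7.2, 5.1) before and (7.5, 6.1) after, so it travelled √(0.3² + 1.0²) ≈ 1.0 units.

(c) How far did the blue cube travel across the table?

2.5

From (8.0, 6.0) to (6.1, 4.4), the blue cube covered √(1.9² + 1.6²) ≈ 2.5 units.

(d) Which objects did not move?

the yellow cone and the brown cone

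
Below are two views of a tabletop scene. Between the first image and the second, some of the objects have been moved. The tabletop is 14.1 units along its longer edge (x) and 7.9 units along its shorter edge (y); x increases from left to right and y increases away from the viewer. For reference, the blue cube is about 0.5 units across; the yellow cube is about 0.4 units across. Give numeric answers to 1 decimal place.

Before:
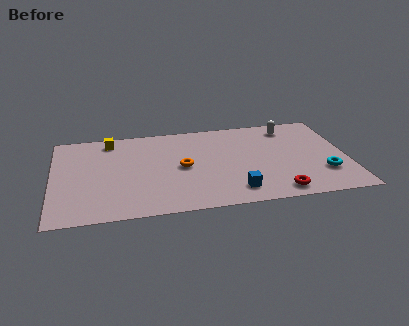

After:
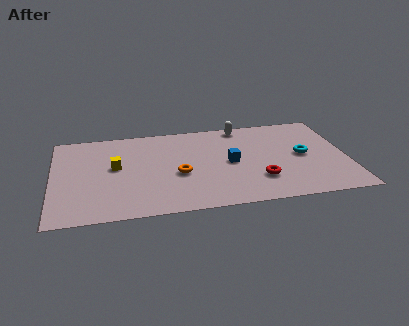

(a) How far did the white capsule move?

2.4

The white capsule moved from about (11.5, 6.6) to (9.2, 7.1), a distance of √(2.3² + 0.5²) ≈ 2.4.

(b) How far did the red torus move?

1.4

The red torus was near (10.6, 1.0) before and (9.8, 2.2) after, so it travelled √(0.8² + 1.2²) ≈ 1.4 units.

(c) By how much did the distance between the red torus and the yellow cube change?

-2.6

They were about 9.7 units apart before and 7.1 after — 2.6 units closer together.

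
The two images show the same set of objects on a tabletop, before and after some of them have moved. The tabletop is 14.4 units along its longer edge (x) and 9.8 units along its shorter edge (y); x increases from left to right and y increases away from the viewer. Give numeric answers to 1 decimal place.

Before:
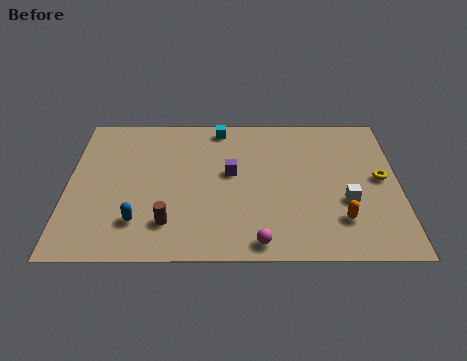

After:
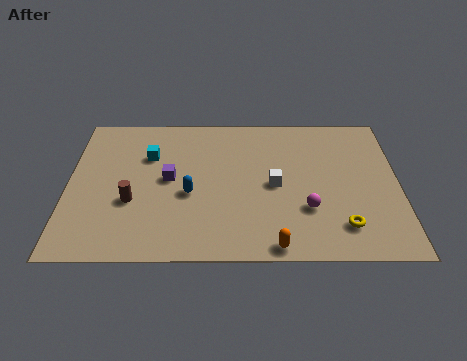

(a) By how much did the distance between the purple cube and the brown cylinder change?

-2.1

They were about 4.3 units apart before and 2.2 after — 2.1 units closer together.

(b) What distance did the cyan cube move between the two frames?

3.7

The cyan cube was near (6.6, 8.7) before and (3.5, 6.7) after, so it travelled √(3.1² + 2.0²) ≈ 3.7 units.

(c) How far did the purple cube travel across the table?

2.7

From (7.1, 5.5) to (4.4, 5.1), the purple cube covered √(2.7² + 0.4²) ≈ 2.7 units.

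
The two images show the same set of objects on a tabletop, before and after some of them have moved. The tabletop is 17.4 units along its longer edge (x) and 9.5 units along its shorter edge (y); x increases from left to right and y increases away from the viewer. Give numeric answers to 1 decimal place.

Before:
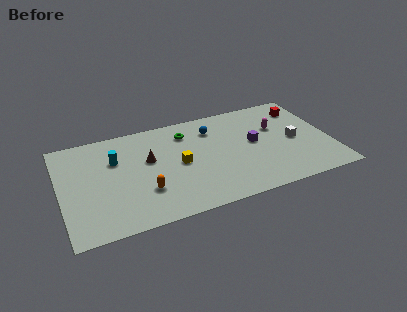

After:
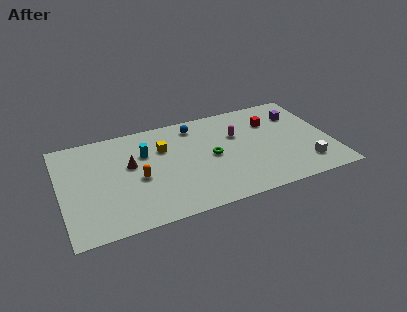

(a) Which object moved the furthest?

the purple cube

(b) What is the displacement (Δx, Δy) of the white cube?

(0.4, -2.5)

The white cube was at about (15.1, 4.5) and moved to about (15.5, 2.0).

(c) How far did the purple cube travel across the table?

3.6

The purple cube moved from about (12.5, 5.1) to (15.6, 7.0), a distance of √(3.1² + 1.9²) ≈ 3.6.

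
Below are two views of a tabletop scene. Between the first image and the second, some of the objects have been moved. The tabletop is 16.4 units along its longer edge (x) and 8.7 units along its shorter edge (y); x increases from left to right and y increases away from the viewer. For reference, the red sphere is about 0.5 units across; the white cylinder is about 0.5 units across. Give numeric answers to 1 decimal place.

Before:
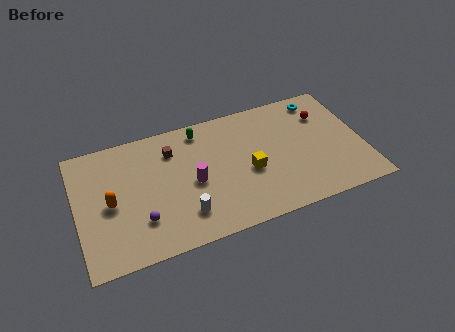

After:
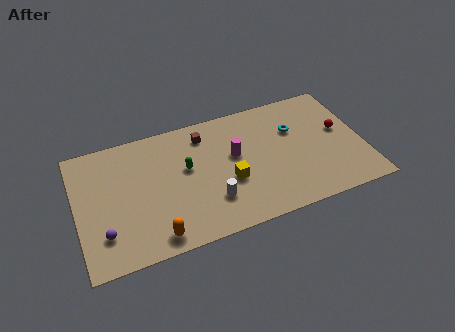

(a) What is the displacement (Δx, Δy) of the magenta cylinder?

(2.5, 1.1)

The magenta cylinder was at about (6.6, 4.0) and moved to about (9.1, 5.1).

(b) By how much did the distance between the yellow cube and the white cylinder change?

-2.8

The distance was about 4.3 in the first image and 1.5 in the second, so they moved 2.8 units closer together.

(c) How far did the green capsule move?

2.6

The green capsule was near (7.3, 7.5) before and (6.3, 5.1) after, so it travelled √(1.0² + 2.4²) ≈ 2.6 units.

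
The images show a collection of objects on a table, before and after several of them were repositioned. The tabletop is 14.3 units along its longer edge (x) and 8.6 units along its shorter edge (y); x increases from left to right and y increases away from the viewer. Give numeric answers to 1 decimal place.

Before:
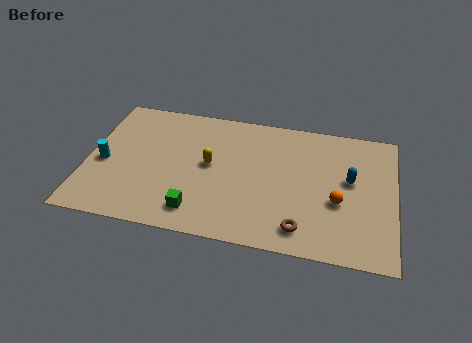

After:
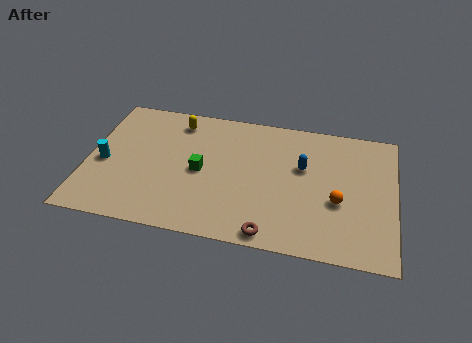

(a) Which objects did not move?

the orange sphere and the cyan cylinder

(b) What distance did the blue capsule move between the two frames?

2.2

The blue capsule moved from about (12.2, 4.9) to (10.0, 5.3), a distance of √(2.2² + 0.4²) ≈ 2.2.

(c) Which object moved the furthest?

the yellow capsule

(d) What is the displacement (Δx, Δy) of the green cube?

(0.0, 2.6)

From the two frames, the green cube sits at roughly (5.3, 1.5) before and (5.3, 4.1) after.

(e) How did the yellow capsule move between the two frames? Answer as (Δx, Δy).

(-1.7, 2.6)

From the two frames, the yellow capsule sits at roughly (5.7, 4.6) before and (4.0, 7.2) after.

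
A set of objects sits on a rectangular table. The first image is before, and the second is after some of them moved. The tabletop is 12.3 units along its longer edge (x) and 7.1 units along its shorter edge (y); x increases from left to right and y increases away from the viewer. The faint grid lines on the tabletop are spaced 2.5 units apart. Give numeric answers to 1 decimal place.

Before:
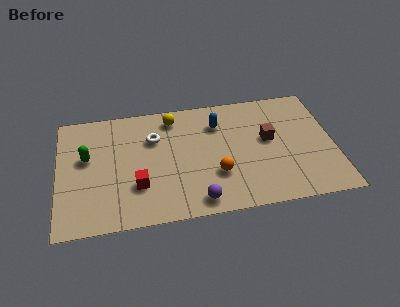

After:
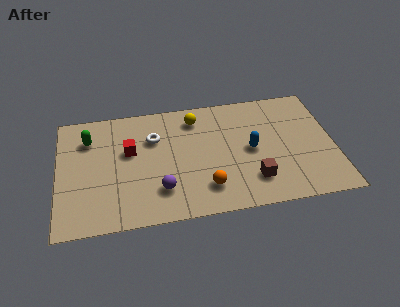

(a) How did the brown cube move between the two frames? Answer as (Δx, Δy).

(-0.8, -2.3)

The brown cube was at about (9.4, 4.0) and moved to about (8.6, 1.7).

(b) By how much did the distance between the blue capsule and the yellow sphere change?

+1.2

The distance was about 2.1 in the first image and 3.3 in the second, so they moved 1.2 units further apart.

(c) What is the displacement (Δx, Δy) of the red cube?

(-0.3, 2.1)

The red cube was at about (3.5, 2.2) and moved to about (3.2, 4.3).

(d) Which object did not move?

the white torus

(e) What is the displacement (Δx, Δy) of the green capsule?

(0.1, 1.1)

The green capsule started near (1.3, 4.2) and ended near (1.4, 5.3).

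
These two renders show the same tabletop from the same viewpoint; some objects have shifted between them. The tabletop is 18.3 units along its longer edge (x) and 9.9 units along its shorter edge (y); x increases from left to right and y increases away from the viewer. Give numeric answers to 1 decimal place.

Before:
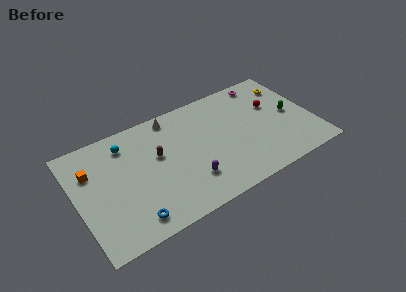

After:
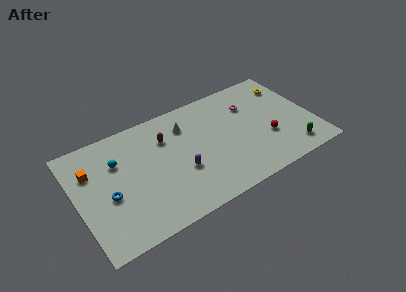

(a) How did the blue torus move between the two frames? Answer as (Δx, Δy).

(-1.4, 2.7)

From the two frames, the blue torus sits at roughly (3.7, 1.5) before and (2.3, 4.2) after.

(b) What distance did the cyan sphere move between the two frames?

1.4

The cyan sphere was near (4.1, 8.0) before and (3.3, 6.8) after, so it travelled √(0.8² + 1.2²) ≈ 1.4 units.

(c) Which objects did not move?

the orange cube and the yellow torus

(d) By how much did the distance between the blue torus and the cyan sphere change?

-3.7

The distance was about 6.5 in the first image and 2.8 in the second, so they moved 3.7 units closer together.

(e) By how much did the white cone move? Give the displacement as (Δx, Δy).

(0.9, -1.3)

The white cone was at about (7.8, 8.8) and moved to about (8.7, 7.5).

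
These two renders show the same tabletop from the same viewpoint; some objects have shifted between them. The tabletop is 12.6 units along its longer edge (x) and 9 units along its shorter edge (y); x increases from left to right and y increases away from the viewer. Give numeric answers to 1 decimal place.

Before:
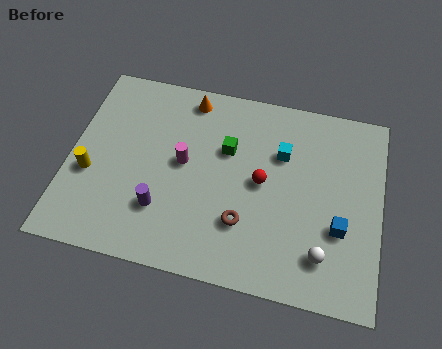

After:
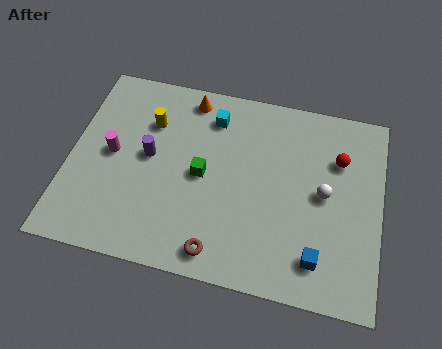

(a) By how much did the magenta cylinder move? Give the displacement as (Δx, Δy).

(-2.9, -0.2)

The magenta cylinder started near (4.6, 4.8) and ended near (1.7, 4.6).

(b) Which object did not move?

the orange cone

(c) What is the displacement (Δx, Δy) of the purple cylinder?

(-0.7, 2.3)

The purple cylinder was at about (3.9, 2.5) and moved to about (3.2, 4.8).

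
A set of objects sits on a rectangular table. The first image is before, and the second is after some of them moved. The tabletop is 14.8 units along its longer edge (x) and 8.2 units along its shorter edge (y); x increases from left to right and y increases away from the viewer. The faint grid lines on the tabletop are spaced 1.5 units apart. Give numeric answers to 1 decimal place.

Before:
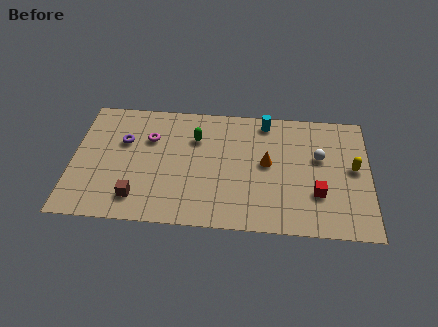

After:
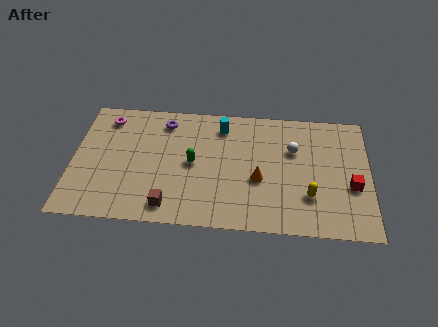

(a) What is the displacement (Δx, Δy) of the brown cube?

(1.6, -0.4)

The brown cube was at about (3.3, 1.6) and moved to about (4.9, 1.2).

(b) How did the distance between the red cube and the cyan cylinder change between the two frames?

+2.1

Before: roughly 5.3 units apart; after: 7.4. That's 2.1 units further apart.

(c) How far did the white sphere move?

1.4

The white sphere was near (12.3, 5.0) before and (11.0, 5.4) after, so it travelled √(1.3² + 0.4²) ≈ 1.4 units.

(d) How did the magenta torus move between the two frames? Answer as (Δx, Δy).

(-2.2, 1.2)

The magenta torus was at about (3.8, 5.6) and moved to about (1.6, 6.8).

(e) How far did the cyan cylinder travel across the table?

2.3

The cyan cylinder was near (9.6, 7.2) before and (7.4, 6.7) after, so it travelled √(2.2² + 0.5²) ≈ 2.3 units.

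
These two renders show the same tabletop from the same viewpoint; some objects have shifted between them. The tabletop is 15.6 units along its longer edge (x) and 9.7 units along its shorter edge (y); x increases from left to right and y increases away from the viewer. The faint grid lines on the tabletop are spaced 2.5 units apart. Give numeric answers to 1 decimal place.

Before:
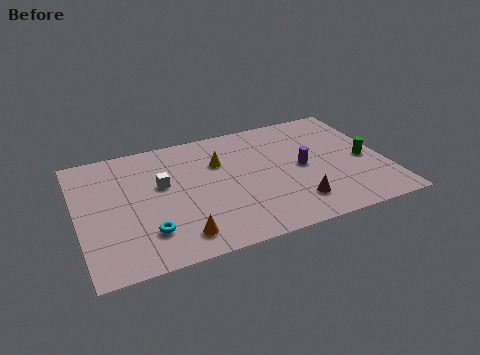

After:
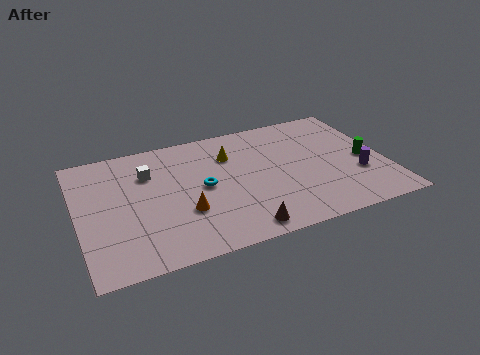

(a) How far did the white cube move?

1.3

From (4.3, 5.8) to (3.7, 6.9), the white cube covered √(0.6² + 1.1²) ≈ 1.3 units.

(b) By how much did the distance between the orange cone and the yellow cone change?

-1.0

They were about 5.6 units apart before and 4.6 after — 1.0 units closer together.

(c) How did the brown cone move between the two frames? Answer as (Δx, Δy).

(-2.9, -1.0)

From the two frames, the brown cone sits at roughly (10.7, 2.1) before and (7.8, 1.1) after.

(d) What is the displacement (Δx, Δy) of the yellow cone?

(0.6, 0.4)

From the two frames, the yellow cone sits at roughly (7.3, 6.6) before and (7.9, 7.0) after.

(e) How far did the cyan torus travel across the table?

3.9

From (3.3, 2.4) to (6.3, 4.9), the cyan torus covered √(3.0² + 2.5²) ≈ 3.9 units.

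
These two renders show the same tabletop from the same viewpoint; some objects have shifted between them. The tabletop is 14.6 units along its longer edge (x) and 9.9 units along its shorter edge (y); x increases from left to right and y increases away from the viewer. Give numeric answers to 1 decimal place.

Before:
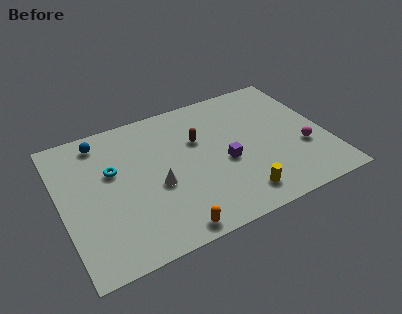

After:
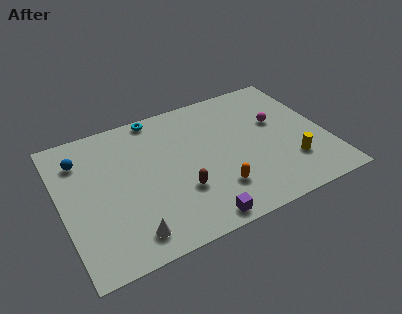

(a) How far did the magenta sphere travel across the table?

2.7

The magenta sphere was near (13.2, 3.5) before and (12.1, 6.0) after, so it travelled √(1.1² + 2.5²) ≈ 2.7 units.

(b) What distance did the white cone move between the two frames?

3.2

The white cone moved from about (5.1, 4.1) to (3.3, 1.5), a distance of √(1.8² + 2.6²) ≈ 3.2.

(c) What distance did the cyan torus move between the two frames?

4.1

From (2.9, 6.1) to (5.7, 9.1), the cyan torus covered √(2.8² + 3.0²) ≈ 4.1 units.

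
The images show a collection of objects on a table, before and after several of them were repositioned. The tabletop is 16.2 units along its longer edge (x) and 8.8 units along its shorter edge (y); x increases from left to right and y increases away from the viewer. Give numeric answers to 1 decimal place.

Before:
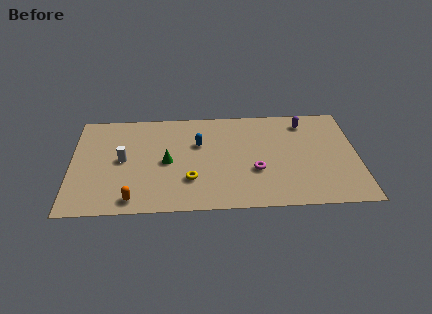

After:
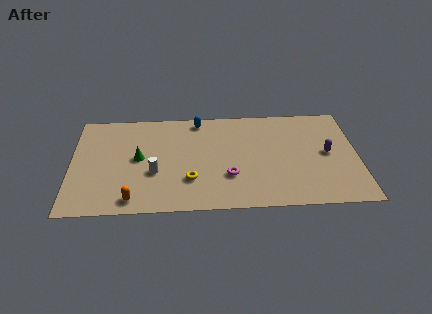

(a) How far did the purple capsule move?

3.0

The purple capsule moved from about (13.3, 7.3) to (14.5, 4.5), a distance of √(1.2² + 2.8²) ≈ 3.0.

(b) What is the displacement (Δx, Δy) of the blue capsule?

(0.0, 2.1)

The blue capsule was at about (7.2, 5.7) and moved to about (7.2, 7.8).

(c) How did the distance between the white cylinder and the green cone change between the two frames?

-0.9

Before: roughly 2.5 units apart; after: 1.6. That's 0.9 units closer together.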